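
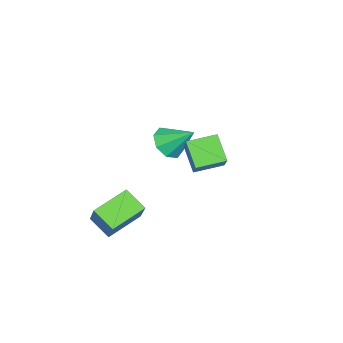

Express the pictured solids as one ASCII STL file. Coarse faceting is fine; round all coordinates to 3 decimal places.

solid 
facet normal -0.037 -0.762 -0.646
outer loop
vertex -1.608 -1.966 0.943
vertex -2.063 -1.37 0.266
vertex -1.104 -1.601 0.484
endloop
endfacet
facet normal 0.690 -0.044 0.723
outer loop
vertex -1.608 -1.966 0.943
vertex -1.104 -1.601 0.484
vertex -1.997 0.01 1.434
endloop
endfacet
facet normal -0.037 -0.763 -0.646
outer loop
vertex -1.104 -1.601 0.484
vertex -2.063 -1.37 0.266
vertex -1.162 -1.101 -0.103
endloop
endfacet
facet normal 0.902 0.368 0.224
outer loop
vertex -1.104 -1.601 0.484
vertex -1.162 -1.101 -0.103
vertex -1.997 0.01 1.434
endloop
endfacet
facet normal -0.037 -0.763 -0.645
outer loop
vertex -1.162 -1.101 -0.103
vertex -2.063 -1.37 0.266
vertex -1.748 -0.759 -0.474
endloop
endfacet
facet normal 0.596 0.769 -0.232
outer loop
vertex -1.162 -1.101 -0.103
vertex -1.748 -0.759 -0.474
vertex -1.997 0.01 1.434
endloop
endfacet
facet normal -0.036 -0.763 -0.645
outer loop
vertex -1.748 -0.759 -0.474
vertex -2.063 -1.37 0.266
vertex -2.518 -0.775 -0.412
endloop
endfacet
facet normal -0.050 0.924 -0.379
outer loop
vertex -1.748 -0.759 -0.474
vertex -2.518 -0.775 -0.412
vertex -1.997 0.01 1.434
endloop
endfacet
facet normal -0.036 -0.763 -0.645
outer loop
vertex -2.518 -0.775 -0.412
vertex -2.063 -1.37 0.266
vertex -3.022 -1.14 0.048
endloop
endfacet
facet normal -0.657 0.743 -0.130
outer loop
vertex -2.518 -0.775 -0.412
vertex -3.022 -1.14 0.048
vertex -1.997 0.01 1.434
endloop
endfacet
facet normal -0.036 -0.763 -0.645
outer loop
vertex -3.022 -1.14 0.048
vertex -2.063 -1.37 0.266
vertex -2.964 -1.639 0.635
endloop
endfacet
facet normal -0.869 0.331 0.368
outer loop
vertex -3.022 -1.14 0.048
vertex -2.964 -1.639 0.635
vertex -1.997 0.01 1.434
endloop
endfacet
facet normal -0.037 -0.763 -0.646
outer loop
vertex -2.964 -1.639 0.635
vertex -2.063 -1.37 0.266
vertex -2.379 -1.981 1.006
endloop
endfacet
facet normal -0.563 -0.069 0.824
outer loop
vertex -2.964 -1.639 0.635
vertex -2.379 -1.981 1.006
vertex -1.997 0.01 1.434
endloop
endfacet
facet normal -0.038 -0.763 -0.646
outer loop
vertex -2.379 -1.981 1.006
vertex -2.063 -1.37 0.266
vertex -1.608 -1.966 0.943
endloop
endfacet
facet normal 0.084 -0.225 0.971
outer loop
vertex -2.379 -1.981 1.006
vertex -1.608 -1.966 0.943
vertex -1.997 0.01 1.434
endloop
endfacet
facet normal -0.649 -0.332 -0.684
outer loop
vertex 1.834 1.071 3.134
vertex 0.968 2.245 3.385
vertex 2.583 1.857 2.042
endloop
endfacet
facet normal 0.585 -0.793 -0.170
outer loop
vertex 3.752 2.455 3.275
vertex 1.834 1.071 3.134
vertex 2.583 1.857 2.042
endloop
endfacet
facet normal -0.649 -0.331 -0.685
outer loop
vertex 2.583 1.857 2.042
vertex 0.968 2.245 3.385
vertex 1.718 3.031 2.294
endloop
endfacet
facet normal 0.487 0.511 -0.709
outer loop
vertex 1.718 3.031 2.294
vertex 3.752 2.455 3.275
vertex 2.583 1.857 2.042
endloop
endfacet
facet normal -0.487 -0.511 0.709
outer loop
vertex 1.834 1.071 3.134
vertex 2.137 2.843 4.618
vertex 0.968 2.245 3.385
endloop
endfacet
facet normal 0.585 -0.793 -0.169
outer loop
vertex 3.002 1.669 4.366
vertex 1.834 1.071 3.134
vertex 3.752 2.455 3.275
endloop
endfacet
facet normal -0.486 -0.511 0.709
outer loop
vertex 3.002 1.669 4.366
vertex 2.137 2.843 4.618
vertex 1.834 1.071 3.134
endloop
endfacet
facet normal -0.585 0.793 0.170
outer loop
vertex 0.968 2.245 3.385
vertex 2.137 2.843 4.618
vertex 1.718 3.031 2.294
endloop
endfacet
facet normal 0.487 0.510 -0.709
outer loop
vertex 2.886 3.629 3.526
vertex 3.752 2.455 3.275
vertex 1.718 3.031 2.294
endloop
endfacet
facet normal -0.585 0.793 0.170
outer loop
vertex 1.718 3.031 2.294
vertex 2.137 2.843 4.618
vertex 2.886 3.629 3.526
endloop
endfacet
facet normal 0.649 0.332 0.685
outer loop
vertex 2.886 3.629 3.526
vertex 3.002 1.669 4.366
vertex 3.752 2.455 3.275
endloop
endfacet
facet normal 0.649 0.332 0.684
outer loop
vertex 2.137 2.843 4.618
vertex 3.002 1.669 4.366
vertex 2.886 3.629 3.526
endloop
endfacet
facet normal -0.535 -0.361 -0.764
outer loop
vertex 1.842 -2.096 -1.4
vertex 2.174 -0.99 -2.156
vertex 3.429 -3.031 -2.07
endloop
endfacet
facet normal -0.241 -0.801 0.548
outer loop
vertex 4.526 -2.29 -0.504
vertex 1.842 -2.096 -1.4
vertex 3.429 -3.031 -2.07
endloop
endfacet
facet normal -0.535 -0.361 -0.764
outer loop
vertex 3.429 -3.031 -2.07
vertex 2.174 -0.99 -2.156
vertex 3.761 -1.925 -2.826
endloop
endfacet
facet normal 0.810 -0.477 -0.342
outer loop
vertex 3.761 -1.925 -2.826
vertex 4.526 -2.29 -0.504
vertex 3.429 -3.031 -2.07
endloop
endfacet
facet normal -0.810 0.477 0.342
outer loop
vertex 1.842 -2.096 -1.4
vertex 3.271 -0.249 -0.59
vertex 2.174 -0.99 -2.156
endloop
endfacet
facet normal -0.241 -0.801 0.548
outer loop
vertex 2.939 -1.355 0.166
vertex 1.842 -2.096 -1.4
vertex 4.526 -2.29 -0.504
endloop
endfacet
facet normal -0.810 0.477 0.342
outer loop
vertex 2.939 -1.355 0.166
vertex 3.271 -0.249 -0.59
vertex 1.842 -2.096 -1.4
endloop
endfacet
facet normal 0.241 0.801 -0.548
outer loop
vertex 2.174 -0.99 -2.156
vertex 3.271 -0.249 -0.59
vertex 3.761 -1.925 -2.826
endloop
endfacet
facet normal 0.810 -0.477 -0.342
outer loop
vertex 4.858 -1.184 -1.26
vertex 4.526 -2.29 -0.504
vertex 3.761 -1.925 -2.826
endloop
endfacet
facet normal 0.241 0.801 -0.548
outer loop
vertex 3.761 -1.925 -2.826
vertex 3.271 -0.249 -0.59
vertex 4.858 -1.184 -1.26
endloop
endfacet
facet normal 0.535 0.361 0.764
outer loop
vertex 4.858 -1.184 -1.26
vertex 2.939 -1.355 0.166
vertex 4.526 -2.29 -0.504
endloop
endfacet
facet normal 0.535 0.361 0.764
outer loop
vertex 3.271 -0.249 -0.59
vertex 2.939 -1.355 0.166
vertex 4.858 -1.184 -1.26
endloop
endfacet

endsolid


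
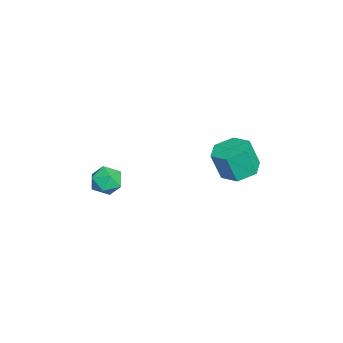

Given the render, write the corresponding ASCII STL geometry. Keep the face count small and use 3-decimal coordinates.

solid 
facet normal -0.010 0.317 -0.948
outer loop
vertex -1.244 4.356 -2.262
vertex -1.928 3.561 -2.521
vertex -2.31 4.518 -2.197
endloop
endfacet
facet normal 0.161 0.936 0.312
outer loop
vertex -1.244 4.356 -2.262
vertex -2.31 4.518 -2.197
vertex -1.228 3.813 -0.64
endloop
endfacet
facet normal 0.162 0.936 0.311
outer loop
vertex -1.228 3.813 -0.64
vertex -2.31 4.518 -2.197
vertex -2.293 3.976 -0.575
endloop
endfacet
facet normal 0.009 -0.317 0.948
outer loop
vertex -1.228 3.813 -0.64
vertex -2.293 3.976 -0.575
vertex -1.912 3.019 -0.899
endloop
endfacet
facet normal -0.009 0.317 -0.948
outer loop
vertex -2.31 4.518 -2.197
vertex -1.928 3.561 -2.521
vertex -2.994 3.724 -2.456
endloop
endfacet
facet normal -0.774 0.599 0.208
outer loop
vertex -2.31 4.518 -2.197
vertex -2.994 3.724 -2.456
vertex -2.293 3.976 -0.575
endloop
endfacet
facet normal -0.774 0.598 0.208
outer loop
vertex -2.293 3.976 -0.575
vertex -2.994 3.724 -2.456
vertex -2.977 3.181 -0.834
endloop
endfacet
facet normal 0.010 -0.317 0.948
outer loop
vertex -2.293 3.976 -0.575
vertex -2.977 3.181 -0.834
vertex -1.912 3.019 -0.899
endloop
endfacet
facet normal -0.009 0.317 -0.948
outer loop
vertex -2.994 3.724 -2.456
vertex -1.928 3.561 -2.521
vertex -2.612 2.767 -2.78
endloop
endfacet
facet normal -0.935 -0.338 -0.103
outer loop
vertex -2.994 3.724 -2.456
vertex -2.612 2.767 -2.78
vertex -2.977 3.181 -0.834
endloop
endfacet
facet normal -0.936 -0.337 -0.104
outer loop
vertex -2.977 3.181 -0.834
vertex -2.612 2.767 -2.78
vertex -2.596 2.224 -1.158
endloop
endfacet
facet normal 0.010 -0.317 0.948
outer loop
vertex -2.977 3.181 -0.834
vertex -2.596 2.224 -1.158
vertex -1.912 3.019 -0.899
endloop
endfacet
facet normal -0.009 0.317 -0.948
outer loop
vertex -2.612 2.767 -2.78
vertex -1.928 3.561 -2.521
vertex -1.547 2.604 -2.845
endloop
endfacet
facet normal -0.162 -0.936 -0.312
outer loop
vertex -2.612 2.767 -2.78
vertex -1.547 2.604 -2.845
vertex -2.596 2.224 -1.158
endloop
endfacet
facet normal -0.161 -0.937 -0.311
outer loop
vertex -2.596 2.224 -1.158
vertex -1.547 2.604 -2.845
vertex -1.53 2.062 -1.223
endloop
endfacet
facet normal 0.010 -0.317 0.948
outer loop
vertex -2.596 2.224 -1.158
vertex -1.53 2.062 -1.223
vertex -1.912 3.019 -0.899
endloop
endfacet
facet normal -0.010 0.317 -0.948
outer loop
vertex -1.547 2.604 -2.845
vertex -1.928 3.561 -2.521
vertex -0.863 3.399 -2.586
endloop
endfacet
facet normal 0.774 -0.598 -0.208
outer loop
vertex -1.547 2.604 -2.845
vertex -0.863 3.399 -2.586
vertex -1.53 2.062 -1.223
endloop
endfacet
facet normal 0.774 -0.598 -0.208
outer loop
vertex -1.53 2.062 -1.223
vertex -0.863 3.399 -2.586
vertex -0.846 2.856 -0.964
endloop
endfacet
facet normal 0.009 -0.317 0.948
outer loop
vertex -1.53 2.062 -1.223
vertex -0.846 2.856 -0.964
vertex -1.912 3.019 -0.899
endloop
endfacet
facet normal -0.010 0.317 -0.948
outer loop
vertex -0.863 3.399 -2.586
vertex -1.928 3.561 -2.521
vertex -1.244 4.356 -2.262
endloop
endfacet
facet normal 0.936 0.338 0.103
outer loop
vertex -0.863 3.399 -2.586
vertex -1.244 4.356 -2.262
vertex -0.846 2.856 -0.964
endloop
endfacet
facet normal 0.935 0.338 0.104
outer loop
vertex -0.846 2.856 -0.964
vertex -1.244 4.356 -2.262
vertex -1.228 3.813 -0.64
endloop
endfacet
facet normal 0.009 -0.317 0.948
outer loop
vertex -0.846 2.856 -0.964
vertex -1.228 3.813 -0.64
vertex -1.912 3.019 -0.899
endloop
endfacet
facet normal -0.800 -0.380 0.465
outer loop
vertex -1.298 -2.943 -2.252
vertex -0.899 -3.801 -2.267
vertex -0.748 -3.222 -1.534
endloop
endfacet
facet normal -0.697 0.301 0.651
outer loop
vertex -1.298 -2.943 -2.252
vertex -0.748 -3.222 -1.534
vertex -0.679 -2.34 -1.868
endloop
endfacet
facet normal -0.715 0.697 0.058
outer loop
vertex -1.298 -2.943 -2.252
vertex -0.679 -2.34 -1.868
vertex -0.787 -2.373 -2.807
endloop
endfacet
facet normal -0.829 0.260 -0.496
outer loop
vertex -1.298 -2.943 -2.252
vertex -0.787 -2.373 -2.807
vertex -0.923 -3.276 -3.054
endloop
endfacet
facet normal -0.881 -0.405 -0.244
outer loop
vertex -1.298 -2.943 -2.252
vertex -0.923 -3.276 -3.054
vertex -0.899 -3.801 -2.267
endloop
endfacet
facet normal -0.044 0.357 0.933
outer loop
vertex -0.679 -2.34 -1.868
vertex -0.748 -3.222 -1.534
vertex 0.103 -2.824 -1.646
endloop
endfacet
facet normal -0.209 -0.746 0.632
outer loop
vertex -0.748 -3.222 -1.534
vertex -0.899 -3.801 -2.267
vertex -0.033 -3.727 -1.893
endloop
endfacet
facet normal -0.341 -0.787 -0.514
outer loop
vertex -0.899 -3.801 -2.267
vertex -0.923 -3.276 -3.054
vertex -0.141 -3.76 -2.832
endloop
endfacet
facet normal -0.257 0.291 -0.922
outer loop
vertex -0.923 -3.276 -3.054
vertex -0.787 -2.373 -2.807
vertex -0.072 -2.878 -3.166
endloop
endfacet
facet normal -0.074 0.997 -0.027
outer loop
vertex -0.787 -2.373 -2.807
vertex -0.679 -2.34 -1.868
vertex 0.079 -2.299 -2.433
endloop
endfacet
facet normal 0.829 -0.260 0.496
outer loop
vertex 0.478 -3.157 -2.448
vertex 0.103 -2.824 -1.646
vertex -0.033 -3.727 -1.893
endloop
endfacet
facet normal 0.715 -0.697 -0.058
outer loop
vertex 0.478 -3.157 -2.448
vertex -0.033 -3.727 -1.893
vertex -0.141 -3.76 -2.832
endloop
endfacet
facet normal 0.697 -0.301 -0.651
outer loop
vertex 0.478 -3.157 -2.448
vertex -0.141 -3.76 -2.832
vertex -0.072 -2.878 -3.166
endloop
endfacet
facet normal 0.800 0.380 -0.465
outer loop
vertex 0.478 -3.157 -2.448
vertex -0.072 -2.878 -3.166
vertex 0.079 -2.299 -2.433
endloop
endfacet
facet normal 0.881 0.405 0.244
outer loop
vertex 0.478 -3.157 -2.448
vertex 0.079 -2.299 -2.433
vertex 0.103 -2.824 -1.646
endloop
endfacet
facet normal 0.257 -0.291 0.922
outer loop
vertex -0.033 -3.727 -1.893
vertex 0.103 -2.824 -1.646
vertex -0.748 -3.222 -1.534
endloop
endfacet
facet normal 0.074 -0.997 0.027
outer loop
vertex -0.141 -3.76 -2.832
vertex -0.033 -3.727 -1.893
vertex -0.899 -3.801 -2.267
endloop
endfacet
facet normal 0.044 -0.357 -0.933
outer loop
vertex -0.072 -2.878 -3.166
vertex -0.141 -3.76 -2.832
vertex -0.923 -3.276 -3.054
endloop
endfacet
facet normal 0.209 0.746 -0.632
outer loop
vertex 0.079 -2.299 -2.433
vertex -0.072 -2.878 -3.166
vertex -0.787 -2.373 -2.807
endloop
endfacet
facet normal 0.341 0.787 0.514
outer loop
vertex 0.103 -2.824 -1.646
vertex 0.079 -2.299 -2.433
vertex -0.679 -2.34 -1.868
endloop
endfacet

endsolid


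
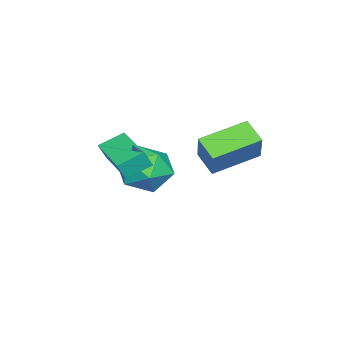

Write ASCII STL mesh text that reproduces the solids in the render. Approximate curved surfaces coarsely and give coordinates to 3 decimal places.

solid 
facet normal 0.385 0.842 0.379
outer loop
vertex -0.316 -1.794 -2.15
vertex -0.091 -2.379 -1.079
vertex 0.769 -2.37 -1.973
endloop
endfacet
facet normal 0.484 0.812 -0.326
outer loop
vertex -0.316 -1.794 -2.15
vertex 0.769 -2.37 -1.973
vertex 0.188 -2.463 -3.066
endloop
endfacet
facet normal -0.156 0.755 -0.637
outer loop
vertex -0.316 -1.794 -2.15
vertex 0.188 -2.463 -3.066
vertex -1.031 -2.53 -2.847
endloop
endfacet
facet normal -0.651 0.749 -0.123
outer loop
vertex -0.316 -1.794 -2.15
vertex -1.031 -2.53 -2.847
vertex -1.204 -2.479 -1.619
endloop
endfacet
facet normal -0.317 0.803 0.505
outer loop
vertex -0.316 -1.794 -2.15
vertex -1.204 -2.479 -1.619
vertex -0.091 -2.379 -1.079
endloop
endfacet
facet normal 0.854 0.219 -0.472
outer loop
vertex 0.188 -2.463 -3.066
vertex 0.769 -2.37 -1.973
vertex 0.724 -3.461 -2.561
endloop
endfacet
facet normal 0.693 0.267 0.670
outer loop
vertex 0.769 -2.37 -1.973
vertex -0.091 -2.379 -1.079
vertex 0.551 -3.41 -1.333
endloop
endfacet
facet normal -0.442 0.204 0.873
outer loop
vertex -0.091 -2.379 -1.079
vertex -1.204 -2.479 -1.619
vertex -0.668 -3.477 -1.114
endloop
endfacet
facet normal -0.983 0.118 -0.143
outer loop
vertex -1.204 -2.479 -1.619
vertex -1.031 -2.53 -2.847
vertex -1.249 -3.57 -2.207
endloop
endfacet
facet normal -0.182 0.127 -0.975
outer loop
vertex -1.031 -2.53 -2.847
vertex 0.188 -2.463 -3.066
vertex -0.389 -3.561 -3.101
endloop
endfacet
facet normal 0.651 -0.749 0.123
outer loop
vertex -0.164 -4.146 -2.03
vertex 0.724 -3.461 -2.561
vertex 0.551 -3.41 -1.333
endloop
endfacet
facet normal 0.156 -0.755 0.637
outer loop
vertex -0.164 -4.146 -2.03
vertex 0.551 -3.41 -1.333
vertex -0.668 -3.477 -1.114
endloop
endfacet
facet normal -0.484 -0.812 0.326
outer loop
vertex -0.164 -4.146 -2.03
vertex -0.668 -3.477 -1.114
vertex -1.249 -3.57 -2.207
endloop
endfacet
facet normal -0.385 -0.842 -0.379
outer loop
vertex -0.164 -4.146 -2.03
vertex -1.249 -3.57 -2.207
vertex -0.389 -3.561 -3.101
endloop
endfacet
facet normal 0.317 -0.803 -0.505
outer loop
vertex -0.164 -4.146 -2.03
vertex -0.389 -3.561 -3.101
vertex 0.724 -3.461 -2.561
endloop
endfacet
facet normal 0.983 -0.118 0.143
outer loop
vertex 0.551 -3.41 -1.333
vertex 0.724 -3.461 -2.561
vertex 0.769 -2.37 -1.973
endloop
endfacet
facet normal 0.182 -0.127 0.975
outer loop
vertex -0.668 -3.477 -1.114
vertex 0.551 -3.41 -1.333
vertex -0.091 -2.379 -1.079
endloop
endfacet
facet normal -0.854 -0.219 0.472
outer loop
vertex -1.249 -3.57 -2.207
vertex -0.668 -3.477 -1.114
vertex -1.204 -2.479 -1.619
endloop
endfacet
facet normal -0.693 -0.267 -0.670
outer loop
vertex -0.389 -3.561 -3.101
vertex -1.249 -3.57 -2.207
vertex -1.031 -2.53 -2.847
endloop
endfacet
facet normal 0.442 -0.204 -0.873
outer loop
vertex 0.724 -3.461 -2.561
vertex -0.389 -3.561 -3.101
vertex 0.188 -2.463 -3.066
endloop
endfacet
facet normal -0.724 -0.690 0.016
outer loop
vertex 2.389 -3.786 0.324
vertex 1.67 -3.02 0.815
vertex 2.147 -3.549 -0.401
endloop
endfacet
facet normal 0.620 -0.661 -0.423
outer loop
vertex 3.69 -2.08 -0.435
vertex 2.389 -3.786 0.324
vertex 2.147 -3.549 -0.401
endloop
endfacet
facet normal -0.724 -0.690 0.016
outer loop
vertex 2.147 -3.549 -0.401
vertex 1.67 -3.02 0.815
vertex 1.428 -2.783 0.09
endloop
endfacet
facet normal -0.302 0.297 -0.906
outer loop
vertex 1.428 -2.783 0.09
vertex 3.69 -2.08 -0.435
vertex 2.147 -3.549 -0.401
endloop
endfacet
facet normal 0.302 -0.297 0.906
outer loop
vertex 2.389 -3.786 0.324
vertex 3.213 -1.551 0.781
vertex 1.67 -3.02 0.815
endloop
endfacet
facet normal 0.620 -0.661 -0.423
outer loop
vertex 3.932 -2.317 0.29
vertex 2.389 -3.786 0.324
vertex 3.69 -2.08 -0.435
endloop
endfacet
facet normal 0.302 -0.297 0.906
outer loop
vertex 3.932 -2.317 0.29
vertex 3.213 -1.551 0.781
vertex 2.389 -3.786 0.324
endloop
endfacet
facet normal -0.620 0.661 0.423
outer loop
vertex 1.67 -3.02 0.815
vertex 3.213 -1.551 0.781
vertex 1.428 -2.783 0.09
endloop
endfacet
facet normal -0.302 0.297 -0.906
outer loop
vertex 2.971 -1.314 0.056
vertex 3.69 -2.08 -0.435
vertex 1.428 -2.783 0.09
endloop
endfacet
facet normal -0.620 0.661 0.423
outer loop
vertex 1.428 -2.783 0.09
vertex 3.213 -1.551 0.781
vertex 2.971 -1.314 0.056
endloop
endfacet
facet normal 0.724 0.690 -0.016
outer loop
vertex 2.971 -1.314 0.056
vertex 3.932 -2.317 0.29
vertex 3.69 -2.08 -0.435
endloop
endfacet
facet normal 0.724 0.690 -0.016
outer loop
vertex 3.213 -1.551 0.781
vertex 3.932 -2.317 0.29
vertex 2.971 -1.314 0.056
endloop
endfacet
facet normal -0.545 -0.221 -0.809
outer loop
vertex -0.979 -1.095 -1.279
vertex -2.427 0.355 -0.7
vertex -0.4 -0.272 -1.894
endloop
endfacet
facet normal 0.680 -0.681 -0.272
outer loop
vertex 0.527 0.105 -0.52
vertex -0.979 -1.095 -1.279
vertex -0.4 -0.272 -1.894
endloop
endfacet
facet normal -0.545 -0.222 -0.809
outer loop
vertex -0.4 -0.272 -1.894
vertex -2.427 0.355 -0.7
vertex -1.848 1.179 -1.316
endloop
endfacet
facet normal 0.491 0.698 -0.522
outer loop
vertex -1.848 1.179 -1.316
vertex 0.527 0.105 -0.52
vertex -0.4 -0.272 -1.894
endloop
endfacet
facet normal -0.490 -0.698 0.522
outer loop
vertex -0.979 -1.095 -1.279
vertex -1.5 0.732 0.674
vertex -2.427 0.355 -0.7
endloop
endfacet
facet normal 0.680 -0.681 -0.272
outer loop
vertex -0.052 -0.719 0.096
vertex -0.979 -1.095 -1.279
vertex 0.527 0.105 -0.52
endloop
endfacet
facet normal -0.491 -0.698 0.522
outer loop
vertex -0.052 -0.719 0.096
vertex -1.5 0.732 0.674
vertex -0.979 -1.095 -1.279
endloop
endfacet
facet normal -0.680 0.681 0.272
outer loop
vertex -2.427 0.355 -0.7
vertex -1.5 0.732 0.674
vertex -1.848 1.179 -1.316
endloop
endfacet
facet normal 0.491 0.698 -0.522
outer loop
vertex -0.921 1.555 0.059
vertex 0.527 0.105 -0.52
vertex -1.848 1.179 -1.316
endloop
endfacet
facet normal -0.680 0.681 0.272
outer loop
vertex -1.848 1.179 -1.316
vertex -1.5 0.732 0.674
vertex -0.921 1.555 0.059
endloop
endfacet
facet normal 0.545 0.221 0.809
outer loop
vertex -0.921 1.555 0.059
vertex -0.052 -0.719 0.096
vertex 0.527 0.105 -0.52
endloop
endfacet
facet normal 0.545 0.221 0.809
outer loop
vertex -1.5 0.732 0.674
vertex -0.052 -0.719 0.096
vertex -0.921 1.555 0.059
endloop
endfacet

endsolid


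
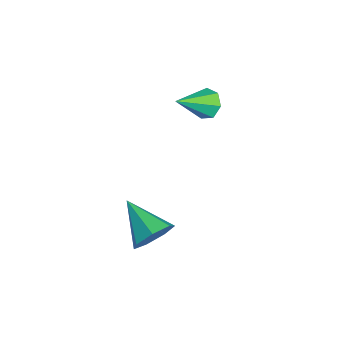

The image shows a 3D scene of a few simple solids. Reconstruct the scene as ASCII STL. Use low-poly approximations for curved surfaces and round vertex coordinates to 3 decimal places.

solid 
facet normal -0.377 0.735 -0.563
outer loop
vertex -0.111 0.092 1.728
vertex -0.417 0.348 2.267
vertex 0.196 0.482 2.032
endloop
endfacet
facet normal 0.844 -0.343 -0.413
outer loop
vertex -0.111 0.092 1.728
vertex 0.196 0.482 2.032
vertex 0.217 -0.888 3.213
endloop
endfacet
facet normal -0.377 0.736 -0.562
outer loop
vertex 0.196 0.482 2.032
vertex -0.417 0.348 2.267
vertex 0.042 0.77 2.512
endloop
endfacet
facet normal 0.963 0.185 0.198
outer loop
vertex 0.196 0.482 2.032
vertex 0.042 0.77 2.512
vertex 0.217 -0.888 3.213
endloop
endfacet
facet normal -0.376 0.736 -0.563
outer loop
vertex 0.042 0.77 2.512
vertex -0.417 0.348 2.267
vertex -0.457 0.741 2.808
endloop
endfacet
facet normal 0.454 0.387 0.803
outer loop
vertex 0.042 0.77 2.512
vertex -0.457 0.741 2.808
vertex 0.217 -0.888 3.213
endloop
endfacet
facet normal -0.377 0.736 -0.562
outer loop
vertex -0.457 0.741 2.808
vertex -0.417 0.348 2.267
vertex -0.926 0.416 2.697
endloop
endfacet
facet normal -0.301 0.111 0.947
outer loop
vertex -0.457 0.741 2.808
vertex -0.926 0.416 2.697
vertex 0.217 -0.888 3.213
endloop
endfacet
facet normal -0.378 0.735 -0.563
outer loop
vertex -0.926 0.416 2.697
vertex -0.417 0.348 2.267
vertex -1.011 0.039 2.262
endloop
endfacet
facet normal -0.733 -0.436 0.521
outer loop
vertex -0.926 0.416 2.697
vertex -1.011 0.039 2.262
vertex 0.217 -0.888 3.213
endloop
endfacet
facet normal -0.378 0.735 -0.563
outer loop
vertex -1.011 0.039 2.262
vertex -0.417 0.348 2.267
vertex -0.648 -0.105 1.831
endloop
endfacet
facet normal -0.517 -0.842 -0.154
outer loop
vertex -1.011 0.039 2.262
vertex -0.648 -0.105 1.831
vertex 0.217 -0.888 3.213
endloop
endfacet
facet normal -0.378 0.735 -0.563
outer loop
vertex -0.648 -0.105 1.831
vertex -0.417 0.348 2.267
vertex -0.111 0.092 1.728
endloop
endfacet
facet normal 0.185 -0.801 -0.569
outer loop
vertex -0.648 -0.105 1.831
vertex -0.111 0.092 1.728
vertex 0.217 -0.888 3.213
endloop
endfacet
facet normal 0.783 0.441 -0.439
outer loop
vertex 4.829 -2.316 0.491
vertex 4.365 -2.204 -0.224
vertex 4.446 -1.677 0.45
endloop
endfacet
facet normal 0.005 0.067 0.998
outer loop
vertex 4.829 -2.316 0.491
vertex 4.446 -1.677 0.45
vertex 2.995 -2.976 0.544
endloop
endfacet
facet normal 0.783 0.441 -0.439
outer loop
vertex 4.446 -1.677 0.45
vertex 4.365 -2.204 -0.224
vertex 4.002 -1.435 -0.098
endloop
endfacet
facet normal -0.483 0.586 0.650
outer loop
vertex 4.446 -1.677 0.45
vertex 4.002 -1.435 -0.098
vertex 2.995 -2.976 0.544
endloop
endfacet
facet normal 0.783 0.441 -0.439
outer loop
vertex 4.002 -1.435 -0.098
vertex 4.365 -2.204 -0.224
vertex 3.831 -1.772 -0.742
endloop
endfacet
facet normal -0.846 0.531 -0.053
outer loop
vertex 4.002 -1.435 -0.098
vertex 3.831 -1.772 -0.742
vertex 2.995 -2.976 0.544
endloop
endfacet
facet normal 0.783 0.440 -0.440
outer loop
vertex 3.831 -1.772 -0.742
vertex 4.365 -2.204 -0.224
vertex 4.062 -2.435 -0.995
endloop
endfacet
facet normal -0.810 -0.060 -0.583
outer loop
vertex 3.831 -1.772 -0.742
vertex 4.062 -2.435 -0.995
vertex 2.995 -2.976 0.544
endloop
endfacet
facet normal 0.783 0.441 -0.440
outer loop
vertex 4.062 -2.435 -0.995
vertex 4.365 -2.204 -0.224
vertex 4.521 -2.924 -0.668
endloop
endfacet
facet normal -0.403 -0.739 -0.539
outer loop
vertex 4.062 -2.435 -0.995
vertex 4.521 -2.924 -0.668
vertex 2.995 -2.976 0.544
endloop
endfacet
facet normal 0.783 0.441 -0.439
outer loop
vertex 4.521 -2.924 -0.668
vertex 4.365 -2.204 -0.224
vertex 4.862 -2.871 -0.007
endloop
endfacet
facet normal 0.069 -0.997 0.044
outer loop
vertex 4.521 -2.924 -0.668
vertex 4.862 -2.871 -0.007
vertex 2.995 -2.976 0.544
endloop
endfacet
facet normal 0.783 0.441 -0.439
outer loop
vertex 4.862 -2.871 -0.007
vertex 4.365 -2.204 -0.224
vertex 4.829 -2.316 0.491
endloop
endfacet
facet normal 0.251 -0.638 0.728
outer loop
vertex 4.862 -2.871 -0.007
vertex 4.829 -2.316 0.491
vertex 2.995 -2.976 0.544
endloop
endfacet

endsolid


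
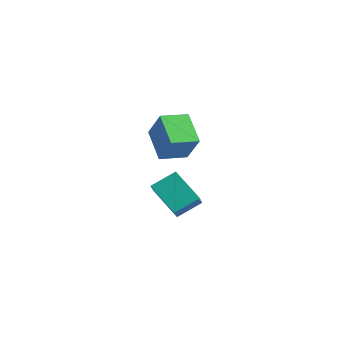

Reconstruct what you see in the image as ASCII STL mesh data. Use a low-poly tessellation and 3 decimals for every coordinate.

solid 
facet normal -0.798 -0.071 0.599
outer loop
vertex 0.436 0.271 -2.008
vertex -0.446 1.187 -3.075
vertex 0.066 -0.809 -2.629
endloop
endfacet
facet normal 0.531 -0.552 0.643
outer loop
vertex 1.446 -0.687 -3.665
vertex 0.436 0.271 -2.008
vertex 0.066 -0.809 -2.629
endloop
endfacet
facet normal -0.798 -0.071 0.599
outer loop
vertex 0.066 -0.809 -2.629
vertex -0.446 1.187 -3.075
vertex -0.816 0.107 -3.696
endloop
endfacet
facet normal -0.285 -0.831 -0.478
outer loop
vertex -0.816 0.107 -3.696
vertex 1.446 -0.687 -3.665
vertex 0.066 -0.809 -2.629
endloop
endfacet
facet normal 0.285 0.831 0.478
outer loop
vertex 0.436 0.271 -2.008
vertex 0.934 1.309 -4.111
vertex -0.446 1.187 -3.075
endloop
endfacet
facet normal 0.531 -0.552 0.643
outer loop
vertex 1.816 0.393 -3.044
vertex 0.436 0.271 -2.008
vertex 1.446 -0.687 -3.665
endloop
endfacet
facet normal 0.285 0.831 0.478
outer loop
vertex 1.816 0.393 -3.044
vertex 0.934 1.309 -4.111
vertex 0.436 0.271 -2.008
endloop
endfacet
facet normal -0.531 0.552 -0.643
outer loop
vertex -0.446 1.187 -3.075
vertex 0.934 1.309 -4.111
vertex -0.816 0.107 -3.696
endloop
endfacet
facet normal -0.285 -0.831 -0.478
outer loop
vertex 0.564 0.229 -4.732
vertex 1.446 -0.687 -3.665
vertex -0.816 0.107 -3.696
endloop
endfacet
facet normal -0.531 0.552 -0.643
outer loop
vertex -0.816 0.107 -3.696
vertex 0.934 1.309 -4.111
vertex 0.564 0.229 -4.732
endloop
endfacet
facet normal 0.798 0.071 -0.599
outer loop
vertex 0.564 0.229 -4.732
vertex 1.816 0.393 -3.044
vertex 1.446 -0.687 -3.665
endloop
endfacet
facet normal 0.798 0.071 -0.599
outer loop
vertex 0.934 1.309 -4.111
vertex 1.816 0.393 -3.044
vertex 0.564 0.229 -4.732
endloop
endfacet
facet normal -0.529 0.042 -0.848
outer loop
vertex 0.366 -1.157 0.881
vertex 0.742 0.032 0.706
vertex 1.653 -1.686 0.052
endloop
endfacet
facet normal -0.298 -0.944 0.139
outer loop
vertex 2.478 -1.752 1.374
vertex 0.366 -1.157 0.881
vertex 1.653 -1.686 0.052
endloop
endfacet
facet normal -0.528 0.043 -0.848
outer loop
vertex 1.653 -1.686 0.052
vertex 0.742 0.032 0.706
vertex 2.03 -0.497 -0.123
endloop
endfacet
facet normal 0.794 -0.327 -0.512
outer loop
vertex 2.03 -0.497 -0.123
vertex 2.478 -1.752 1.374
vertex 1.653 -1.686 0.052
endloop
endfacet
facet normal -0.794 0.327 0.512
outer loop
vertex 0.366 -1.157 0.881
vertex 1.567 -0.034 2.028
vertex 0.742 0.032 0.706
endloop
endfacet
facet normal -0.298 -0.944 0.139
outer loop
vertex 1.19 -1.223 2.203
vertex 0.366 -1.157 0.881
vertex 2.478 -1.752 1.374
endloop
endfacet
facet normal -0.795 0.327 0.512
outer loop
vertex 1.19 -1.223 2.203
vertex 1.567 -0.034 2.028
vertex 0.366 -1.157 0.881
endloop
endfacet
facet normal 0.298 0.944 -0.139
outer loop
vertex 0.742 0.032 0.706
vertex 1.567 -0.034 2.028
vertex 2.03 -0.497 -0.123
endloop
endfacet
facet normal 0.795 -0.327 -0.512
outer loop
vertex 2.854 -0.563 1.199
vertex 2.478 -1.752 1.374
vertex 2.03 -0.497 -0.123
endloop
endfacet
facet normal 0.299 0.944 -0.139
outer loop
vertex 2.03 -0.497 -0.123
vertex 1.567 -0.034 2.028
vertex 2.854 -0.563 1.199
endloop
endfacet
facet normal 0.528 -0.042 0.848
outer loop
vertex 2.854 -0.563 1.199
vertex 1.19 -1.223 2.203
vertex 2.478 -1.752 1.374
endloop
endfacet
facet normal 0.529 -0.043 0.848
outer loop
vertex 1.567 -0.034 2.028
vertex 1.19 -1.223 2.203
vertex 2.854 -0.563 1.199
endloop
endfacet

endsolid


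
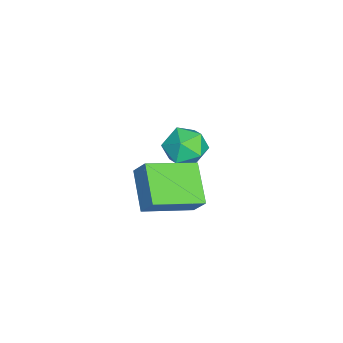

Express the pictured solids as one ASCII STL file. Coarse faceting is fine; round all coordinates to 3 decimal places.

solid 
facet normal 0.028 0.049 0.998
outer loop
vertex -3.548 0.114 -1.968
vertex -3.761 -0.764 -1.919
vertex -2.894 -0.51 -1.956
endloop
endfacet
facet normal 0.481 0.517 0.708
outer loop
vertex -3.548 0.114 -1.968
vertex -2.894 -0.51 -1.956
vertex -2.833 0.198 -2.515
endloop
endfacet
facet normal 0.105 0.953 0.284
outer loop
vertex -3.548 0.114 -1.968
vertex -2.833 0.198 -2.515
vertex -3.663 0.382 -2.824
endloop
endfacet
facet normal -0.579 0.753 0.313
outer loop
vertex -3.548 0.114 -1.968
vertex -3.663 0.382 -2.824
vertex -4.236 -0.212 -2.455
endloop
endfacet
facet normal -0.626 0.194 0.755
outer loop
vertex -3.548 0.114 -1.968
vertex -4.236 -0.212 -2.455
vertex -3.761 -0.764 -1.919
endloop
endfacet
facet normal 0.941 0.156 0.300
outer loop
vertex -2.833 0.198 -2.515
vertex -2.894 -0.51 -1.956
vertex -2.604 -0.628 -2.805
endloop
endfacet
facet normal 0.209 -0.602 0.770
outer loop
vertex -2.894 -0.51 -1.956
vertex -3.761 -0.764 -1.919
vertex -3.177 -1.222 -2.436
endloop
endfacet
facet normal -0.851 -0.368 0.375
outer loop
vertex -3.761 -0.764 -1.919
vertex -4.236 -0.212 -2.455
vertex -4.007 -1.038 -2.745
endloop
endfacet
facet normal -0.773 0.536 -0.339
outer loop
vertex -4.236 -0.212 -2.455
vertex -3.663 0.382 -2.824
vertex -3.946 -0.33 -3.304
endloop
endfacet
facet normal 0.334 0.860 -0.385
outer loop
vertex -3.663 0.382 -2.824
vertex -2.833 0.198 -2.515
vertex -3.079 -0.076 -3.341
endloop
endfacet
facet normal 0.579 -0.753 -0.313
outer loop
vertex -3.292 -0.954 -3.292
vertex -2.604 -0.628 -2.805
vertex -3.177 -1.222 -2.436
endloop
endfacet
facet normal -0.105 -0.953 -0.284
outer loop
vertex -3.292 -0.954 -3.292
vertex -3.177 -1.222 -2.436
vertex -4.007 -1.038 -2.745
endloop
endfacet
facet normal -0.481 -0.517 -0.708
outer loop
vertex -3.292 -0.954 -3.292
vertex -4.007 -1.038 -2.745
vertex -3.946 -0.33 -3.304
endloop
endfacet
facet normal -0.028 -0.049 -0.998
outer loop
vertex -3.292 -0.954 -3.292
vertex -3.946 -0.33 -3.304
vertex -3.079 -0.076 -3.341
endloop
endfacet
facet normal 0.626 -0.194 -0.755
outer loop
vertex -3.292 -0.954 -3.292
vertex -3.079 -0.076 -3.341
vertex -2.604 -0.628 -2.805
endloop
endfacet
facet normal 0.773 -0.536 0.339
outer loop
vertex -3.177 -1.222 -2.436
vertex -2.604 -0.628 -2.805
vertex -2.894 -0.51 -1.956
endloop
endfacet
facet normal -0.334 -0.860 0.385
outer loop
vertex -4.007 -1.038 -2.745
vertex -3.177 -1.222 -2.436
vertex -3.761 -0.764 -1.919
endloop
endfacet
facet normal -0.941 -0.156 -0.300
outer loop
vertex -3.946 -0.33 -3.304
vertex -4.007 -1.038 -2.745
vertex -4.236 -0.212 -2.455
endloop
endfacet
facet normal -0.209 0.602 -0.770
outer loop
vertex -3.079 -0.076 -3.341
vertex -3.946 -0.33 -3.304
vertex -3.663 0.382 -2.824
endloop
endfacet
facet normal 0.851 0.368 -0.375
outer loop
vertex -2.604 -0.628 -2.805
vertex -3.079 -0.076 -3.341
vertex -2.833 0.198 -2.515
endloop
endfacet
facet normal -0.831 -0.277 0.482
outer loop
vertex 0.008 -1.272 -0.325
vertex -0.885 0.335 -0.942
vertex -0.269 -1.706 -1.051
endloop
endfacet
facet normal 0.461 -0.828 0.319
outer loop
vertex 1.085 -1.255 -1.838
vertex 0.008 -1.272 -0.325
vertex -0.269 -1.706 -1.051
endloop
endfacet
facet normal -0.831 -0.277 0.483
outer loop
vertex -0.269 -1.706 -1.051
vertex -0.885 0.335 -0.942
vertex -1.163 -0.098 -1.668
endloop
endfacet
facet normal -0.312 -0.487 -0.816
outer loop
vertex -1.163 -0.098 -1.668
vertex 1.085 -1.255 -1.838
vertex -0.269 -1.706 -1.051
endloop
endfacet
facet normal 0.312 0.487 0.816
outer loop
vertex 0.008 -1.272 -0.325
vertex 0.469 0.786 -1.729
vertex -0.885 0.335 -0.942
endloop
endfacet
facet normal 0.460 -0.829 0.318
outer loop
vertex 1.363 -0.822 -1.112
vertex 0.008 -1.272 -0.325
vertex 1.085 -1.255 -1.838
endloop
endfacet
facet normal 0.312 0.487 0.816
outer loop
vertex 1.363 -0.822 -1.112
vertex 0.469 0.786 -1.729
vertex 0.008 -1.272 -0.325
endloop
endfacet
facet normal -0.461 0.829 -0.318
outer loop
vertex -0.885 0.335 -0.942
vertex 0.469 0.786 -1.729
vertex -1.163 -0.098 -1.668
endloop
endfacet
facet normal -0.312 -0.487 -0.816
outer loop
vertex 0.192 0.352 -2.455
vertex 1.085 -1.255 -1.838
vertex -1.163 -0.098 -1.668
endloop
endfacet
facet normal -0.461 0.828 -0.319
outer loop
vertex -1.163 -0.098 -1.668
vertex 0.469 0.786 -1.729
vertex 0.192 0.352 -2.455
endloop
endfacet
facet normal 0.831 0.276 -0.483
outer loop
vertex 0.192 0.352 -2.455
vertex 1.363 -0.822 -1.112
vertex 1.085 -1.255 -1.838
endloop
endfacet
facet normal 0.831 0.277 -0.483
outer loop
vertex 0.469 0.786 -1.729
vertex 1.363 -0.822 -1.112
vertex 0.192 0.352 -2.455
endloop
endfacet

endsolid


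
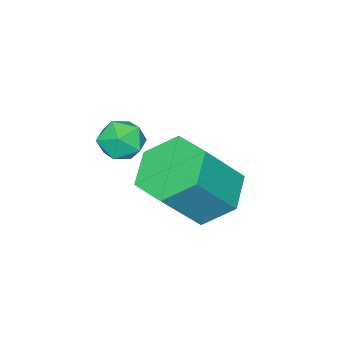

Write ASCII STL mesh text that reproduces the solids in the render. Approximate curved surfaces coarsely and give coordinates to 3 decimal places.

solid 
facet normal -0.597 0.212 -0.773
outer loop
vertex 0.845 3.228 -4.223
vertex 0.028 2.919 -3.677
vertex 0.33 3.903 -3.64
endloop
endfacet
facet normal 0.627 0.725 -0.286
outer loop
vertex 0.845 3.228 -4.223
vertex 0.33 3.903 -3.64
vertex 1.968 2.83 -2.769
endloop
endfacet
facet normal 0.627 0.725 -0.286
outer loop
vertex 1.968 2.83 -2.769
vertex 0.33 3.903 -3.64
vertex 1.453 3.505 -2.186
endloop
endfacet
facet normal 0.598 -0.212 0.773
outer loop
vertex 1.968 2.83 -2.769
vertex 1.453 3.505 -2.186
vertex 1.152 2.521 -2.223
endloop
endfacet
facet normal -0.597 0.212 -0.773
outer loop
vertex 0.33 3.903 -3.64
vertex 0.028 2.919 -3.677
vertex -0.487 3.594 -3.094
endloop
endfacet
facet normal -0.120 0.930 0.347
outer loop
vertex 0.33 3.903 -3.64
vertex -0.487 3.594 -3.094
vertex 1.453 3.505 -2.186
endloop
endfacet
facet normal -0.120 0.930 0.347
outer loop
vertex 1.453 3.505 -2.186
vertex -0.487 3.594 -3.094
vertex 0.636 3.196 -1.64
endloop
endfacet
facet normal 0.597 -0.212 0.774
outer loop
vertex 1.453 3.505 -2.186
vertex 0.636 3.196 -1.64
vertex 1.152 2.521 -2.223
endloop
endfacet
facet normal -0.598 0.212 -0.773
outer loop
vertex -0.487 3.594 -3.094
vertex 0.028 2.919 -3.677
vertex -0.788 2.61 -3.131
endloop
endfacet
facet normal -0.747 0.205 0.633
outer loop
vertex -0.487 3.594 -3.094
vertex -0.788 2.61 -3.131
vertex 0.636 3.196 -1.64
endloop
endfacet
facet normal -0.747 0.205 0.633
outer loop
vertex 0.636 3.196 -1.64
vertex -0.788 2.61 -3.131
vertex 0.335 2.212 -1.677
endloop
endfacet
facet normal 0.597 -0.212 0.774
outer loop
vertex 0.636 3.196 -1.64
vertex 0.335 2.212 -1.677
vertex 1.152 2.521 -2.223
endloop
endfacet
facet normal -0.598 0.212 -0.773
outer loop
vertex -0.788 2.61 -3.131
vertex 0.028 2.919 -3.677
vertex -0.273 1.935 -3.714
endloop
endfacet
facet normal -0.627 -0.725 0.286
outer loop
vertex -0.788 2.61 -3.131
vertex -0.273 1.935 -3.714
vertex 0.335 2.212 -1.677
endloop
endfacet
facet normal -0.627 -0.725 0.286
outer loop
vertex 0.335 2.212 -1.677
vertex -0.273 1.935 -3.714
vertex 0.85 1.537 -2.26
endloop
endfacet
facet normal 0.597 -0.212 0.773
outer loop
vertex 0.335 2.212 -1.677
vertex 0.85 1.537 -2.26
vertex 1.152 2.521 -2.223
endloop
endfacet
facet normal -0.597 0.212 -0.774
outer loop
vertex -0.273 1.935 -3.714
vertex 0.028 2.919 -3.677
vertex 0.544 2.244 -4.26
endloop
endfacet
facet normal 0.120 -0.930 -0.347
outer loop
vertex -0.273 1.935 -3.714
vertex 0.544 2.244 -4.26
vertex 0.85 1.537 -2.26
endloop
endfacet
facet normal 0.120 -0.930 -0.347
outer loop
vertex 0.85 1.537 -2.26
vertex 0.544 2.244 -4.26
vertex 1.667 1.846 -2.806
endloop
endfacet
facet normal 0.597 -0.212 0.773
outer loop
vertex 0.85 1.537 -2.26
vertex 1.667 1.846 -2.806
vertex 1.152 2.521 -2.223
endloop
endfacet
facet normal -0.597 0.212 -0.774
outer loop
vertex 0.544 2.244 -4.26
vertex 0.028 2.919 -3.677
vertex 0.845 3.228 -4.223
endloop
endfacet
facet normal 0.747 -0.205 -0.633
outer loop
vertex 0.544 2.244 -4.26
vertex 0.845 3.228 -4.223
vertex 1.667 1.846 -2.806
endloop
endfacet
facet normal 0.747 -0.205 -0.633
outer loop
vertex 1.667 1.846 -2.806
vertex 0.845 3.228 -4.223
vertex 1.968 2.83 -2.769
endloop
endfacet
facet normal 0.598 -0.212 0.773
outer loop
vertex 1.667 1.846 -2.806
vertex 1.968 2.83 -2.769
vertex 1.152 2.521 -2.223
endloop
endfacet
facet normal -0.494 -0.036 0.868
outer loop
vertex 1.995 2.251 -0.361
vertex 1.66 1.721 -0.574
vertex 2.233 1.643 -0.251
endloop
endfacet
facet normal 0.158 0.235 0.959
outer loop
vertex 1.995 2.251 -0.361
vertex 2.233 1.643 -0.251
vertex 2.641 2.13 -0.438
endloop
endfacet
facet normal 0.217 0.812 0.541
outer loop
vertex 1.995 2.251 -0.361
vertex 2.641 2.13 -0.438
vertex 2.321 2.508 -0.877
endloop
endfacet
facet normal -0.399 0.896 0.194
outer loop
vertex 1.995 2.251 -0.361
vertex 2.321 2.508 -0.877
vertex 1.714 2.256 -0.961
endloop
endfacet
facet normal -0.840 0.371 0.396
outer loop
vertex 1.995 2.251 -0.361
vertex 1.714 2.256 -0.961
vertex 1.66 1.721 -0.574
endloop
endfacet
facet normal 0.633 -0.248 0.734
outer loop
vertex 2.641 2.13 -0.438
vertex 2.233 1.643 -0.251
vertex 2.706 1.524 -0.699
endloop
endfacet
facet normal -0.425 -0.689 0.587
outer loop
vertex 2.233 1.643 -0.251
vertex 1.66 1.721 -0.574
vertex 2.099 1.272 -0.783
endloop
endfacet
facet normal -0.984 -0.029 -0.177
outer loop
vertex 1.66 1.721 -0.574
vertex 1.714 2.256 -0.961
vertex 1.779 1.65 -1.222
endloop
endfacet
facet normal -0.271 0.820 -0.504
outer loop
vertex 1.714 2.256 -0.961
vertex 2.321 2.508 -0.877
vertex 2.187 2.137 -1.409
endloop
endfacet
facet normal 0.727 0.684 0.059
outer loop
vertex 2.321 2.508 -0.877
vertex 2.641 2.13 -0.438
vertex 2.76 2.059 -1.086
endloop
endfacet
facet normal 0.399 -0.896 -0.194
outer loop
vertex 2.425 1.529 -1.299
vertex 2.706 1.524 -0.699
vertex 2.099 1.272 -0.783
endloop
endfacet
facet normal -0.217 -0.812 -0.541
outer loop
vertex 2.425 1.529 -1.299
vertex 2.099 1.272 -0.783
vertex 1.779 1.65 -1.222
endloop
endfacet
facet normal -0.158 -0.235 -0.959
outer loop
vertex 2.425 1.529 -1.299
vertex 1.779 1.65 -1.222
vertex 2.187 2.137 -1.409
endloop
endfacet
facet normal 0.494 0.036 -0.868
outer loop
vertex 2.425 1.529 -1.299
vertex 2.187 2.137 -1.409
vertex 2.76 2.059 -1.086
endloop
endfacet
facet normal 0.840 -0.371 -0.396
outer loop
vertex 2.425 1.529 -1.299
vertex 2.76 2.059 -1.086
vertex 2.706 1.524 -0.699
endloop
endfacet
facet normal 0.271 -0.820 0.504
outer loop
vertex 2.099 1.272 -0.783
vertex 2.706 1.524 -0.699
vertex 2.233 1.643 -0.251
endloop
endfacet
facet normal -0.727 -0.684 -0.059
outer loop
vertex 1.779 1.65 -1.222
vertex 2.099 1.272 -0.783
vertex 1.66 1.721 -0.574
endloop
endfacet
facet normal -0.633 0.248 -0.734
outer loop
vertex 2.187 2.137 -1.409
vertex 1.779 1.65 -1.222
vertex 1.714 2.256 -0.961
endloop
endfacet
facet normal 0.425 0.689 -0.587
outer loop
vertex 2.76 2.059 -1.086
vertex 2.187 2.137 -1.409
vertex 2.321 2.508 -0.877
endloop
endfacet
facet normal 0.984 0.029 0.177
outer loop
vertex 2.706 1.524 -0.699
vertex 2.76 2.059 -1.086
vertex 2.641 2.13 -0.438
endloop
endfacet

endsolid


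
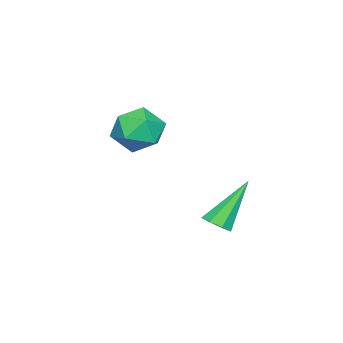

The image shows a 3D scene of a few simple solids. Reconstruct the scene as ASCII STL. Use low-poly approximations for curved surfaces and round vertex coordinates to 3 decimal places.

solid 
facet normal 0.146 0.941 0.306
outer loop
vertex 2.161 0.196 0.211
vertex 1.31 0.159 0.731
vertex 2.169 -0.114 1.16
endloop
endfacet
facet normal 0.768 0.611 0.193
outer loop
vertex 2.161 0.196 0.211
vertex 2.169 -0.114 1.16
vertex 2.719 -0.589 0.475
endloop
endfacet
facet normal 0.781 0.391 -0.487
outer loop
vertex 2.161 0.196 0.211
vertex 2.719 -0.589 0.475
vertex 2.199 -0.611 -0.377
endloop
endfacet
facet normal 0.167 0.586 -0.793
outer loop
vertex 2.161 0.196 0.211
vertex 2.199 -0.611 -0.377
vertex 1.328 -0.148 -0.219
endloop
endfacet
facet normal -0.226 0.926 -0.303
outer loop
vertex 2.161 0.196 0.211
vertex 1.328 -0.148 -0.219
vertex 1.31 0.159 0.731
endloop
endfacet
facet normal 0.791 0.033 0.612
outer loop
vertex 2.719 -0.589 0.475
vertex 2.169 -0.114 1.16
vertex 2.212 -1.112 1.159
endloop
endfacet
facet normal -0.216 0.568 0.794
outer loop
vertex 2.169 -0.114 1.16
vertex 1.31 0.159 0.731
vertex 1.341 -0.649 1.317
endloop
endfacet
facet normal -0.818 0.543 -0.191
outer loop
vertex 1.31 0.159 0.731
vertex 1.328 -0.148 -0.219
vertex 0.821 -0.671 0.465
endloop
endfacet
facet normal -0.182 -0.007 -0.983
outer loop
vertex 1.328 -0.148 -0.219
vertex 2.199 -0.611 -0.377
vertex 1.371 -1.146 -0.22
endloop
endfacet
facet normal 0.812 -0.322 -0.487
outer loop
vertex 2.199 -0.611 -0.377
vertex 2.719 -0.589 0.475
vertex 2.23 -1.419 0.209
endloop
endfacet
facet normal -0.167 -0.586 0.793
outer loop
vertex 1.379 -1.456 0.729
vertex 2.212 -1.112 1.159
vertex 1.341 -0.649 1.317
endloop
endfacet
facet normal -0.781 -0.391 0.487
outer loop
vertex 1.379 -1.456 0.729
vertex 1.341 -0.649 1.317
vertex 0.821 -0.671 0.465
endloop
endfacet
facet normal -0.768 -0.611 -0.193
outer loop
vertex 1.379 -1.456 0.729
vertex 0.821 -0.671 0.465
vertex 1.371 -1.146 -0.22
endloop
endfacet
facet normal -0.146 -0.941 -0.306
outer loop
vertex 1.379 -1.456 0.729
vertex 1.371 -1.146 -0.22
vertex 2.23 -1.419 0.209
endloop
endfacet
facet normal 0.226 -0.926 0.303
outer loop
vertex 1.379 -1.456 0.729
vertex 2.23 -1.419 0.209
vertex 2.212 -1.112 1.159
endloop
endfacet
facet normal 0.182 0.007 0.983
outer loop
vertex 1.341 -0.649 1.317
vertex 2.212 -1.112 1.159
vertex 2.169 -0.114 1.16
endloop
endfacet
facet normal -0.812 0.322 0.487
outer loop
vertex 0.821 -0.671 0.465
vertex 1.341 -0.649 1.317
vertex 1.31 0.159 0.731
endloop
endfacet
facet normal -0.791 -0.033 -0.612
outer loop
vertex 1.371 -1.146 -0.22
vertex 0.821 -0.671 0.465
vertex 1.328 -0.148 -0.219
endloop
endfacet
facet normal 0.216 -0.568 -0.794
outer loop
vertex 2.23 -1.419 0.209
vertex 1.371 -1.146 -0.22
vertex 2.199 -0.611 -0.377
endloop
endfacet
facet normal 0.818 -0.543 0.191
outer loop
vertex 2.212 -1.112 1.159
vertex 2.23 -1.419 0.209
vertex 2.719 -0.589 0.475
endloop
endfacet
facet normal 0.540 -0.294 -0.789
outer loop
vertex 4.387 3.635 -1.776
vertex 3.992 3.261 -1.907
vertex 4.09 3.796 -2.039
endloop
endfacet
facet normal 0.324 0.925 0.200
outer loop
vertex 4.387 3.635 -1.776
vertex 4.09 3.796 -2.039
vertex 2.928 3.839 -0.353
endloop
endfacet
facet normal 0.539 -0.294 -0.789
outer loop
vertex 4.09 3.796 -2.039
vertex 3.992 3.261 -1.907
vertex 3.735 3.644 -2.225
endloop
endfacet
facet normal -0.284 0.933 -0.220
outer loop
vertex 4.09 3.796 -2.039
vertex 3.735 3.644 -2.225
vertex 2.928 3.839 -0.353
endloop
endfacet
facet normal 0.540 -0.292 -0.789
outer loop
vertex 3.735 3.644 -2.225
vertex 3.992 3.261 -1.907
vertex 3.531 3.267 -2.225
endloop
endfacet
facet normal -0.808 0.437 -0.394
outer loop
vertex 3.735 3.644 -2.225
vertex 3.531 3.267 -2.225
vertex 2.928 3.839 -0.353
endloop
endfacet
facet normal 0.540 -0.292 -0.789
outer loop
vertex 3.531 3.267 -2.225
vertex 3.992 3.261 -1.907
vertex 3.597 2.887 -2.039
endloop
endfacet
facet normal -0.937 -0.270 -0.219
outer loop
vertex 3.531 3.267 -2.225
vertex 3.597 2.887 -2.039
vertex 2.928 3.839 -0.353
endloop
endfacet
facet normal 0.541 -0.294 -0.788
outer loop
vertex 3.597 2.887 -2.039
vertex 3.992 3.261 -1.907
vertex 3.894 2.726 -1.775
endloop
endfacet
facet normal -0.599 -0.776 0.200
outer loop
vertex 3.597 2.887 -2.039
vertex 3.894 2.726 -1.775
vertex 2.928 3.839 -0.353
endloop
endfacet
facet normal 0.539 -0.294 -0.789
outer loop
vertex 3.894 2.726 -1.775
vertex 3.992 3.261 -1.907
vertex 4.249 2.878 -1.589
endloop
endfacet
facet normal 0.010 -0.784 0.621
outer loop
vertex 3.894 2.726 -1.775
vertex 4.249 2.878 -1.589
vertex 2.928 3.839 -0.353
endloop
endfacet
facet normal 0.540 -0.292 -0.789
outer loop
vertex 4.249 2.878 -1.589
vertex 3.992 3.261 -1.907
vertex 4.453 3.255 -1.589
endloop
endfacet
facet normal 0.534 -0.289 0.795
outer loop
vertex 4.249 2.878 -1.589
vertex 4.453 3.255 -1.589
vertex 2.928 3.839 -0.353
endloop
endfacet
facet normal 0.540 -0.294 -0.789
outer loop
vertex 4.453 3.255 -1.589
vertex 3.992 3.261 -1.907
vertex 4.387 3.635 -1.776
endloop
endfacet
facet normal 0.663 0.420 0.620
outer loop
vertex 4.453 3.255 -1.589
vertex 4.387 3.635 -1.776
vertex 2.928 3.839 -0.353
endloop
endfacet

endsolid


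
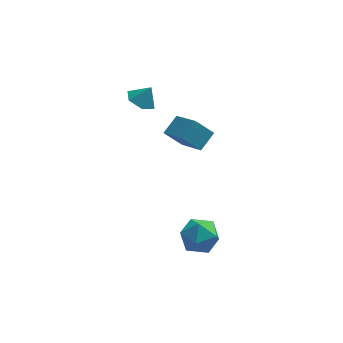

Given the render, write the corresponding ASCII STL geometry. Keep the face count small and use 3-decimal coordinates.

solid 
facet normal -0.712 0.130 0.690
outer loop
vertex 0.998 2.422 1.527
vertex 0.206 4.073 0.399
vertex 0.268 1.657 0.919
endloop
endfacet
facet normal 0.368 -0.768 0.525
outer loop
vertex 1.194 1.487 0.021
vertex 0.998 2.422 1.527
vertex 0.268 1.657 0.919
endloop
endfacet
facet normal -0.712 0.130 0.690
outer loop
vertex 0.268 1.657 0.919
vertex 0.206 4.073 0.399
vertex -0.523 3.307 -0.209
endloop
endfacet
facet normal -0.598 -0.627 -0.498
outer loop
vertex -0.523 3.307 -0.209
vertex 1.194 1.487 0.021
vertex 0.268 1.657 0.919
endloop
endfacet
facet normal 0.598 0.627 0.498
outer loop
vertex 0.998 2.422 1.527
vertex 1.132 3.903 -0.499
vertex 0.206 4.073 0.399
endloop
endfacet
facet normal 0.369 -0.767 0.524
outer loop
vertex 1.923 2.253 0.629
vertex 0.998 2.422 1.527
vertex 1.194 1.487 0.021
endloop
endfacet
facet normal 0.598 0.627 0.498
outer loop
vertex 1.923 2.253 0.629
vertex 1.132 3.903 -0.499
vertex 0.998 2.422 1.527
endloop
endfacet
facet normal -0.368 0.767 -0.525
outer loop
vertex 0.206 4.073 0.399
vertex 1.132 3.903 -0.499
vertex -0.523 3.307 -0.209
endloop
endfacet
facet normal -0.598 -0.627 -0.498
outer loop
vertex 0.402 3.138 -1.107
vertex 1.194 1.487 0.021
vertex -0.523 3.307 -0.209
endloop
endfacet
facet normal -0.368 0.768 -0.524
outer loop
vertex -0.523 3.307 -0.209
vertex 1.132 3.903 -0.499
vertex 0.402 3.138 -1.107
endloop
endfacet
facet normal 0.712 -0.130 -0.690
outer loop
vertex 0.402 3.138 -1.107
vertex 1.923 2.253 0.629
vertex 1.194 1.487 0.021
endloop
endfacet
facet normal 0.712 -0.131 -0.690
outer loop
vertex 1.132 3.903 -0.499
vertex 1.923 2.253 0.629
vertex 0.402 3.138 -1.107
endloop
endfacet
facet normal -0.501 -0.071 -0.862
outer loop
vertex -1.027 3.486 2.43
vertex -1.654 3.092 2.827
vertex -1.659 3.93 2.761
endloop
endfacet
facet normal 0.637 0.736 0.228
outer loop
vertex -1.027 3.486 2.43
vertex -1.659 3.93 2.761
vertex -1.126 3.168 3.733
endloop
endfacet
facet normal -0.503 -0.071 -0.861
outer loop
vertex -1.659 3.93 2.761
vertex -1.654 3.092 2.827
vertex -2.285 3.536 3.159
endloop
endfacet
facet normal -0.074 0.765 0.640
outer loop
vertex -1.659 3.93 2.761
vertex -2.285 3.536 3.159
vertex -1.126 3.168 3.733
endloop
endfacet
facet normal -0.503 -0.071 -0.861
outer loop
vertex -2.285 3.536 3.159
vertex -1.654 3.092 2.827
vertex -2.28 2.699 3.225
endloop
endfacet
facet normal -0.425 0.069 0.903
outer loop
vertex -2.285 3.536 3.159
vertex -2.28 2.699 3.225
vertex -1.126 3.168 3.733
endloop
endfacet
facet normal -0.502 -0.073 -0.862
outer loop
vertex -2.28 2.699 3.225
vertex -1.654 3.092 2.827
vertex -1.648 2.255 2.894
endloop
endfacet
facet normal -0.065 -0.655 0.753
outer loop
vertex -2.28 2.699 3.225
vertex -1.648 2.255 2.894
vertex -1.126 3.168 3.733
endloop
endfacet
facet normal -0.502 -0.073 -0.862
outer loop
vertex -1.648 2.255 2.894
vertex -1.654 3.092 2.827
vertex -1.022 2.649 2.496
endloop
endfacet
facet normal 0.646 -0.683 0.341
outer loop
vertex -1.648 2.255 2.894
vertex -1.022 2.649 2.496
vertex -1.126 3.168 3.733
endloop
endfacet
facet normal -0.501 -0.071 -0.862
outer loop
vertex -1.022 2.649 2.496
vertex -1.654 3.092 2.827
vertex -1.027 3.486 2.43
endloop
endfacet
facet normal 0.997 0.012 0.079
outer loop
vertex -1.022 2.649 2.496
vertex -1.027 3.486 2.43
vertex -1.126 3.168 3.733
endloop
endfacet
facet normal -0.828 0.534 0.172
outer loop
vertex -0.078 -2.693 -2.539
vertex -0.267 -3.278 -1.635
vertex 0.333 -2.365 -1.58
endloop
endfacet
facet normal -0.339 0.925 -0.171
outer loop
vertex -0.078 -2.693 -2.539
vertex 0.333 -2.365 -1.58
vertex 0.944 -2.308 -2.485
endloop
endfacet
facet normal -0.182 0.594 -0.784
outer loop
vertex -0.078 -2.693 -2.539
vertex 0.944 -2.308 -2.485
vertex 0.723 -3.186 -3.099
endloop
endfacet
facet normal -0.574 -0.002 -0.819
outer loop
vertex -0.078 -2.693 -2.539
vertex 0.723 -3.186 -3.099
vertex -0.026 -3.785 -2.573
endloop
endfacet
facet normal -0.973 -0.039 -0.229
outer loop
vertex -0.078 -2.693 -2.539
vertex -0.026 -3.785 -2.573
vertex -0.267 -3.278 -1.635
endloop
endfacet
facet normal 0.252 0.940 0.229
outer loop
vertex 0.944 -2.308 -2.485
vertex 0.333 -2.365 -1.58
vertex 1.386 -2.655 -1.547
endloop
endfacet
facet normal -0.540 0.308 0.783
outer loop
vertex 0.333 -2.365 -1.58
vertex -0.267 -3.278 -1.635
vertex 0.637 -3.254 -1.021
endloop
endfacet
facet normal -0.774 -0.619 0.136
outer loop
vertex -0.267 -3.278 -1.635
vertex -0.026 -3.785 -2.573
vertex 0.416 -4.132 -1.635
endloop
endfacet
facet normal -0.128 -0.559 -0.819
outer loop
vertex -0.026 -3.785 -2.573
vertex 0.723 -3.186 -3.099
vertex 1.027 -4.075 -2.54
endloop
endfacet
facet normal 0.506 0.405 -0.761
outer loop
vertex 0.723 -3.186 -3.099
vertex 0.944 -2.308 -2.485
vertex 1.627 -3.162 -2.485
endloop
endfacet
facet normal 0.574 0.002 0.819
outer loop
vertex 1.438 -3.747 -1.581
vertex 1.386 -2.655 -1.547
vertex 0.637 -3.254 -1.021
endloop
endfacet
facet normal 0.182 -0.594 0.784
outer loop
vertex 1.438 -3.747 -1.581
vertex 0.637 -3.254 -1.021
vertex 0.416 -4.132 -1.635
endloop
endfacet
facet normal 0.339 -0.925 0.171
outer loop
vertex 1.438 -3.747 -1.581
vertex 0.416 -4.132 -1.635
vertex 1.027 -4.075 -2.54
endloop
endfacet
facet normal 0.828 -0.534 -0.172
outer loop
vertex 1.438 -3.747 -1.581
vertex 1.027 -4.075 -2.54
vertex 1.627 -3.162 -2.485
endloop
endfacet
facet normal 0.973 0.039 0.229
outer loop
vertex 1.438 -3.747 -1.581
vertex 1.627 -3.162 -2.485
vertex 1.386 -2.655 -1.547
endloop
endfacet
facet normal 0.128 0.559 0.819
outer loop
vertex 0.637 -3.254 -1.021
vertex 1.386 -2.655 -1.547
vertex 0.333 -2.365 -1.58
endloop
endfacet
facet normal -0.506 -0.405 0.761
outer loop
vertex 0.416 -4.132 -1.635
vertex 0.637 -3.254 -1.021
vertex -0.267 -3.278 -1.635
endloop
endfacet
facet normal -0.252 -0.940 -0.229
outer loop
vertex 1.027 -4.075 -2.54
vertex 0.416 -4.132 -1.635
vertex -0.026 -3.785 -2.573
endloop
endfacet
facet normal 0.540 -0.308 -0.783
outer loop
vertex 1.627 -3.162 -2.485
vertex 1.027 -4.075 -2.54
vertex 0.723 -3.186 -3.099
endloop
endfacet
facet normal 0.774 0.619 -0.136
outer loop
vertex 1.386 -2.655 -1.547
vertex 1.627 -3.162 -2.485
vertex 0.944 -2.308 -2.485
endloop
endfacet

endsolid


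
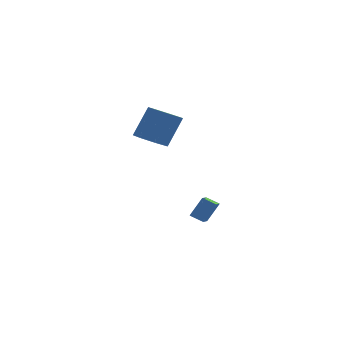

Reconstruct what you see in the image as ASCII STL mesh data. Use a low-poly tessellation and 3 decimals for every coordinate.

solid 
facet normal -0.885 0.237 0.402
outer loop
vertex 0.774 2.849 -2.468
vertex 0.877 3.682 -2.732
vertex 0.115 2.53 -3.731
endloop
endfacet
facet normal -0.118 -0.946 0.301
outer loop
vertex 0.903 2.318 -4.088
vertex 0.774 2.849 -2.468
vertex 0.115 2.53 -3.731
endloop
endfacet
facet normal -0.885 0.238 0.401
outer loop
vertex 0.115 2.53 -3.731
vertex 0.877 3.682 -2.732
vertex 0.219 3.363 -3.995
endloop
endfacet
facet normal -0.451 -0.218 -0.866
outer loop
vertex 0.219 3.363 -3.995
vertex 0.903 2.318 -4.088
vertex 0.115 2.53 -3.731
endloop
endfacet
facet normal 0.451 0.219 0.865
outer loop
vertex 0.774 2.849 -2.468
vertex 1.665 3.47 -3.089
vertex 0.877 3.682 -2.732
endloop
endfacet
facet normal -0.118 -0.946 0.301
outer loop
vertex 1.561 2.637 -2.825
vertex 0.774 2.849 -2.468
vertex 0.903 2.318 -4.088
endloop
endfacet
facet normal 0.451 0.218 0.865
outer loop
vertex 1.561 2.637 -2.825
vertex 1.665 3.47 -3.089
vertex 0.774 2.849 -2.468
endloop
endfacet
facet normal 0.118 0.946 -0.301
outer loop
vertex 0.877 3.682 -2.732
vertex 1.665 3.47 -3.089
vertex 0.219 3.363 -3.995
endloop
endfacet
facet normal -0.451 -0.218 -0.865
outer loop
vertex 1.006 3.151 -4.352
vertex 0.903 2.318 -4.088
vertex 0.219 3.363 -3.995
endloop
endfacet
facet normal 0.118 0.946 -0.301
outer loop
vertex 0.219 3.363 -3.995
vertex 1.665 3.47 -3.089
vertex 1.006 3.151 -4.352
endloop
endfacet
facet normal 0.885 -0.237 -0.401
outer loop
vertex 1.006 3.151 -4.352
vertex 1.561 2.637 -2.825
vertex 0.903 2.318 -4.088
endloop
endfacet
facet normal 0.884 -0.238 -0.401
outer loop
vertex 1.665 3.47 -3.089
vertex 1.561 2.637 -2.825
vertex 1.006 3.151 -4.352
endloop
endfacet
facet normal -0.338 -0.324 -0.884
outer loop
vertex -0.773 0.346 2.255
vertex -1.742 0.704 2.494
vertex -0.951 1.213 2.005
endloop
endfacet
facet normal 0.921 0.079 -0.381
outer loop
vertex -0.773 0.346 2.255
vertex -0.951 1.213 2.005
vertex -0.05 1.038 4.146
endloop
endfacet
facet normal 0.921 0.080 -0.381
outer loop
vertex -0.05 1.038 4.146
vertex -0.951 1.213 2.005
vertex -0.228 1.905 3.897
endloop
endfacet
facet normal 0.339 0.323 0.884
outer loop
vertex -0.05 1.038 4.146
vertex -0.228 1.905 3.897
vertex -1.018 1.396 4.386
endloop
endfacet
facet normal -0.338 -0.323 -0.884
outer loop
vertex -0.951 1.213 2.005
vertex -1.742 0.704 2.494
vertex -1.724 1.697 2.124
endloop
endfacet
facet normal 0.423 0.787 -0.449
outer loop
vertex -0.951 1.213 2.005
vertex -1.724 1.697 2.124
vertex -0.228 1.905 3.897
endloop
endfacet
facet normal 0.423 0.787 -0.449
outer loop
vertex -0.228 1.905 3.897
vertex -1.724 1.697 2.124
vertex -1.001 2.389 4.016
endloop
endfacet
facet normal 0.339 0.323 0.884
outer loop
vertex -0.228 1.905 3.897
vertex -1.001 2.389 4.016
vertex -1.018 1.396 4.386
endloop
endfacet
facet normal -0.339 -0.323 -0.884
outer loop
vertex -1.724 1.697 2.124
vertex -1.742 0.704 2.494
vertex -2.511 1.433 2.522
endloop
endfacet
facet normal -0.393 0.902 -0.180
outer loop
vertex -1.724 1.697 2.124
vertex -2.511 1.433 2.522
vertex -1.001 2.389 4.016
endloop
endfacet
facet normal -0.393 0.902 -0.179
outer loop
vertex -1.001 2.389 4.016
vertex -2.511 1.433 2.522
vertex -1.787 2.125 4.413
endloop
endfacet
facet normal 0.338 0.324 0.884
outer loop
vertex -1.001 2.389 4.016
vertex -1.787 2.125 4.413
vertex -1.018 1.396 4.386
endloop
endfacet
facet normal -0.339 -0.323 -0.884
outer loop
vertex -2.511 1.433 2.522
vertex -1.742 0.704 2.494
vertex -2.718 0.62 2.899
endloop
endfacet
facet normal -0.914 0.338 0.226
outer loop
vertex -2.511 1.433 2.522
vertex -2.718 0.62 2.899
vertex -1.787 2.125 4.413
endloop
endfacet
facet normal -0.914 0.338 0.226
outer loop
vertex -1.787 2.125 4.413
vertex -2.718 0.62 2.899
vertex -1.994 1.312 4.79
endloop
endfacet
facet normal 0.338 0.324 0.884
outer loop
vertex -1.787 2.125 4.413
vertex -1.994 1.312 4.79
vertex -1.018 1.396 4.386
endloop
endfacet
facet normal -0.339 -0.323 -0.884
outer loop
vertex -2.718 0.62 2.899
vertex -1.742 0.704 2.494
vertex -2.19 -0.13 2.971
endloop
endfacet
facet normal -0.746 -0.481 0.461
outer loop
vertex -2.718 0.62 2.899
vertex -2.19 -0.13 2.971
vertex -1.994 1.312 4.79
endloop
endfacet
facet normal -0.746 -0.480 0.461
outer loop
vertex -1.994 1.312 4.79
vertex -2.19 -0.13 2.971
vertex -1.467 0.562 4.862
endloop
endfacet
facet normal 0.338 0.323 0.884
outer loop
vertex -1.994 1.312 4.79
vertex -1.467 0.562 4.862
vertex -1.018 1.396 4.386
endloop
endfacet
facet normal -0.339 -0.323 -0.884
outer loop
vertex -2.19 -0.13 2.971
vertex -1.742 0.704 2.494
vertex -1.325 -0.252 2.684
endloop
endfacet
facet normal -0.016 -0.937 0.349
outer loop
vertex -2.19 -0.13 2.971
vertex -1.325 -0.252 2.684
vertex -1.467 0.562 4.862
endloop
endfacet
facet normal -0.017 -0.937 0.349
outer loop
vertex -1.467 0.562 4.862
vertex -1.325 -0.252 2.684
vertex -0.601 0.44 4.576
endloop
endfacet
facet normal 0.338 0.323 0.884
outer loop
vertex -1.467 0.562 4.862
vertex -0.601 0.44 4.576
vertex -1.018 1.396 4.386
endloop
endfacet
facet normal -0.337 -0.323 -0.884
outer loop
vertex -1.325 -0.252 2.684
vertex -1.742 0.704 2.494
vertex -0.773 0.346 2.255
endloop
endfacet
facet normal 0.725 -0.688 -0.026
outer loop
vertex -1.325 -0.252 2.684
vertex -0.773 0.346 2.255
vertex -0.601 0.44 4.576
endloop
endfacet
facet normal 0.726 -0.687 -0.026
outer loop
vertex -0.601 0.44 4.576
vertex -0.773 0.346 2.255
vertex -0.05 1.038 4.146
endloop
endfacet
facet normal 0.339 0.323 0.884
outer loop
vertex -0.601 0.44 4.576
vertex -0.05 1.038 4.146
vertex -1.018 1.396 4.386
endloop
endfacet

endsolid


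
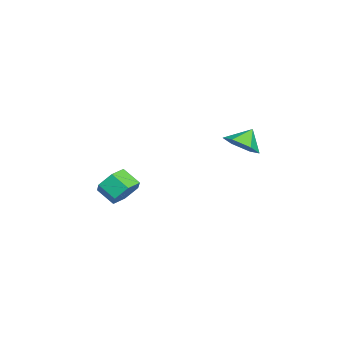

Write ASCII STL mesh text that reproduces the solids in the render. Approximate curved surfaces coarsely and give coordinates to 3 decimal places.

solid 
facet normal 0.429 0.705 -0.564
outer loop
vertex -0.603 -3.563 -2.318
vertex -1.328 -3.119 -2.315
vertex -0.747 -2.988 -1.709
endloop
endfacet
facet normal 0.887 -0.212 0.410
outer loop
vertex -0.603 -3.563 -2.318
vertex -0.747 -2.988 -1.709
vertex -1.066 -4.324 -1.709
endloop
endfacet
facet normal 0.887 -0.212 0.409
outer loop
vertex -1.066 -4.324 -1.709
vertex -0.747 -2.988 -1.709
vertex -1.21 -3.749 -1.099
endloop
endfacet
facet normal -0.428 -0.706 0.565
outer loop
vertex -1.066 -4.324 -1.709
vertex -1.21 -3.749 -1.099
vertex -1.792 -3.881 -1.705
endloop
endfacet
facet normal 0.429 0.706 -0.564
outer loop
vertex -0.747 -2.988 -1.709
vertex -1.328 -3.119 -2.315
vertex -1.472 -2.544 -1.705
endloop
endfacet
facet normal 0.298 0.480 0.825
outer loop
vertex -0.747 -2.988 -1.709
vertex -1.472 -2.544 -1.705
vertex -1.21 -3.749 -1.099
endloop
endfacet
facet normal 0.297 0.480 0.826
outer loop
vertex -1.21 -3.749 -1.099
vertex -1.472 -2.544 -1.705
vertex -1.935 -3.306 -1.096
endloop
endfacet
facet normal -0.428 -0.705 0.565
outer loop
vertex -1.21 -3.749 -1.099
vertex -1.935 -3.306 -1.096
vertex -1.792 -3.881 -1.705
endloop
endfacet
facet normal 0.428 0.706 -0.565
outer loop
vertex -1.472 -2.544 -1.705
vertex -1.328 -3.119 -2.315
vertex -2.054 -2.676 -2.311
endloop
endfacet
facet normal -0.590 0.691 0.416
outer loop
vertex -1.472 -2.544 -1.705
vertex -2.054 -2.676 -2.311
vertex -1.935 -3.306 -1.096
endloop
endfacet
facet normal -0.590 0.692 0.417
outer loop
vertex -1.935 -3.306 -1.096
vertex -2.054 -2.676 -2.311
vertex -2.517 -3.437 -1.702
endloop
endfacet
facet normal -0.429 -0.705 0.565
outer loop
vertex -1.935 -3.306 -1.096
vertex -2.517 -3.437 -1.702
vertex -1.792 -3.881 -1.705
endloop
endfacet
facet normal 0.428 0.706 -0.565
outer loop
vertex -2.054 -2.676 -2.311
vertex -1.328 -3.119 -2.315
vertex -1.91 -3.251 -2.921
endloop
endfacet
facet normal -0.887 0.212 -0.409
outer loop
vertex -2.054 -2.676 -2.311
vertex -1.91 -3.251 -2.921
vertex -2.517 -3.437 -1.702
endloop
endfacet
facet normal -0.887 0.212 -0.410
outer loop
vertex -2.517 -3.437 -1.702
vertex -1.91 -3.251 -2.921
vertex -2.373 -4.012 -2.311
endloop
endfacet
facet normal -0.429 -0.705 0.564
outer loop
vertex -2.517 -3.437 -1.702
vertex -2.373 -4.012 -2.311
vertex -1.792 -3.881 -1.705
endloop
endfacet
facet normal 0.428 0.705 -0.565
outer loop
vertex -1.91 -3.251 -2.921
vertex -1.328 -3.119 -2.315
vertex -1.185 -3.694 -2.924
endloop
endfacet
facet normal -0.297 -0.481 -0.825
outer loop
vertex -1.91 -3.251 -2.921
vertex -1.185 -3.694 -2.924
vertex -2.373 -4.012 -2.311
endloop
endfacet
facet normal -0.298 -0.479 -0.826
outer loop
vertex -2.373 -4.012 -2.311
vertex -1.185 -3.694 -2.924
vertex -1.648 -4.456 -2.315
endloop
endfacet
facet normal -0.429 -0.706 0.564
outer loop
vertex -2.373 -4.012 -2.311
vertex -1.648 -4.456 -2.315
vertex -1.792 -3.881 -1.705
endloop
endfacet
facet normal 0.429 0.705 -0.565
outer loop
vertex -1.185 -3.694 -2.924
vertex -1.328 -3.119 -2.315
vertex -0.603 -3.563 -2.318
endloop
endfacet
facet normal 0.590 -0.692 -0.417
outer loop
vertex -1.185 -3.694 -2.924
vertex -0.603 -3.563 -2.318
vertex -1.648 -4.456 -2.315
endloop
endfacet
facet normal 0.590 -0.692 -0.416
outer loop
vertex -1.648 -4.456 -2.315
vertex -0.603 -3.563 -2.318
vertex -1.066 -4.324 -1.709
endloop
endfacet
facet normal -0.428 -0.706 0.565
outer loop
vertex -1.648 -4.456 -2.315
vertex -1.066 -4.324 -1.709
vertex -1.792 -3.881 -1.705
endloop
endfacet
facet normal 0.491 -0.452 -0.744
outer loop
vertex 2.048 1.616 2.606
vertex 1.5 1.969 2.03
vertex 2.228 2.391 2.254
endloop
endfacet
facet normal 0.389 0.304 0.869
outer loop
vertex 2.048 1.616 2.606
vertex 2.228 2.391 2.254
vertex 1.0 2.431 2.79
endloop
endfacet
facet normal 0.491 -0.452 -0.745
outer loop
vertex 2.228 2.391 2.254
vertex 1.5 1.969 2.03
vertex 1.68 2.745 1.678
endloop
endfacet
facet normal 0.193 0.907 0.374
outer loop
vertex 2.228 2.391 2.254
vertex 1.68 2.745 1.678
vertex 1.0 2.431 2.79
endloop
endfacet
facet normal 0.491 -0.452 -0.745
outer loop
vertex 1.68 2.745 1.678
vertex 1.5 1.969 2.03
vertex 0.952 2.323 1.454
endloop
endfacet
facet normal -0.489 0.871 -0.053
outer loop
vertex 1.68 2.745 1.678
vertex 0.952 2.323 1.454
vertex 1.0 2.431 2.79
endloop
endfacet
facet normal 0.490 -0.453 -0.745
outer loop
vertex 0.952 2.323 1.454
vertex 1.5 1.969 2.03
vertex 0.773 1.548 1.807
endloop
endfacet
facet normal -0.973 0.232 0.016
outer loop
vertex 0.952 2.323 1.454
vertex 0.773 1.548 1.807
vertex 1.0 2.431 2.79
endloop
endfacet
facet normal 0.490 -0.452 -0.745
outer loop
vertex 0.773 1.548 1.807
vertex 1.5 1.969 2.03
vertex 1.321 1.194 2.382
endloop
endfacet
facet normal -0.776 -0.370 0.511
outer loop
vertex 0.773 1.548 1.807
vertex 1.321 1.194 2.382
vertex 1.0 2.431 2.79
endloop
endfacet
facet normal 0.492 -0.452 -0.745
outer loop
vertex 1.321 1.194 2.382
vertex 1.5 1.969 2.03
vertex 2.048 1.616 2.606
endloop
endfacet
facet normal -0.095 -0.334 0.938
outer loop
vertex 1.321 1.194 2.382
vertex 2.048 1.616 2.606
vertex 1.0 2.431 2.79
endloop
endfacet

endsolid


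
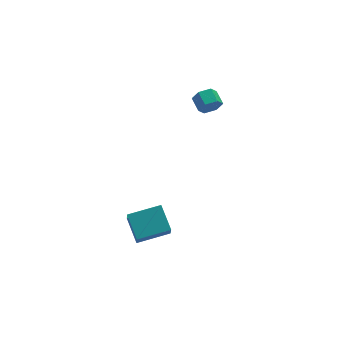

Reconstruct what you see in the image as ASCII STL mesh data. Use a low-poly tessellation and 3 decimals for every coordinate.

solid 
facet normal -0.989 -0.001 -0.150
outer loop
vertex -3.515 -5.025 -3.904
vertex -3.659 -3.486 -2.963
vertex -3.338 -4.294 -5.073
endloop
endfacet
facet normal 0.079 -0.851 -0.520
outer loop
vertex -1.261 -4.294 -4.757
vertex -3.515 -5.025 -3.904
vertex -3.338 -4.294 -5.073
endloop
endfacet
facet normal -0.989 0.000 -0.150
outer loop
vertex -3.338 -4.294 -5.073
vertex -3.659 -3.486 -2.963
vertex -3.481 -2.755 -4.132
endloop
endfacet
facet normal 0.128 0.526 -0.841
outer loop
vertex -3.481 -2.755 -4.132
vertex -1.261 -4.294 -4.757
vertex -3.338 -4.294 -5.073
endloop
endfacet
facet normal -0.128 -0.526 0.841
outer loop
vertex -3.515 -5.025 -3.904
vertex -1.582 -3.486 -2.647
vertex -3.659 -3.486 -2.963
endloop
endfacet
facet normal 0.079 -0.851 -0.520
outer loop
vertex -1.439 -5.025 -3.588
vertex -3.515 -5.025 -3.904
vertex -1.261 -4.294 -4.757
endloop
endfacet
facet normal -0.128 -0.526 0.841
outer loop
vertex -1.439 -5.025 -3.588
vertex -1.582 -3.486 -2.647
vertex -3.515 -5.025 -3.904
endloop
endfacet
facet normal -0.079 0.851 0.520
outer loop
vertex -3.659 -3.486 -2.963
vertex -1.582 -3.486 -2.647
vertex -3.481 -2.755 -4.132
endloop
endfacet
facet normal 0.128 0.526 -0.841
outer loop
vertex -1.405 -2.755 -3.816
vertex -1.261 -4.294 -4.757
vertex -3.481 -2.755 -4.132
endloop
endfacet
facet normal -0.079 0.851 0.520
outer loop
vertex -3.481 -2.755 -4.132
vertex -1.582 -3.486 -2.647
vertex -1.405 -2.755 -3.816
endloop
endfacet
facet normal 0.989 0.000 0.151
outer loop
vertex -1.405 -2.755 -3.816
vertex -1.439 -5.025 -3.588
vertex -1.261 -4.294 -4.757
endloop
endfacet
facet normal 0.989 0.000 0.150
outer loop
vertex -1.582 -3.486 -2.647
vertex -1.439 -5.025 -3.588
vertex -1.405 -2.755 -3.816
endloop
endfacet
facet normal 0.095 -0.938 -0.335
outer loop
vertex 2.455 -1.519 4.41
vertex 2.119 -1.313 3.738
vertex 2.893 -1.263 3.817
endloop
endfacet
facet normal 0.822 -0.116 0.557
outer loop
vertex 2.455 -1.519 4.41
vertex 2.893 -1.263 3.817
vertex 2.358 -0.553 4.755
endloop
endfacet
facet normal 0.822 -0.117 0.557
outer loop
vertex 2.358 -0.553 4.755
vertex 2.893 -1.263 3.817
vertex 2.796 -0.298 4.162
endloop
endfacet
facet normal -0.094 0.938 0.334
outer loop
vertex 2.358 -0.553 4.755
vertex 2.796 -0.298 4.162
vertex 2.021 -0.347 4.082
endloop
endfacet
facet normal 0.095 -0.937 -0.335
outer loop
vertex 2.893 -1.263 3.817
vertex 2.119 -1.313 3.738
vertex 2.556 -1.057 3.145
endloop
endfacet
facet normal 0.897 0.226 -0.380
outer loop
vertex 2.893 -1.263 3.817
vertex 2.556 -1.057 3.145
vertex 2.796 -0.298 4.162
endloop
endfacet
facet normal 0.897 0.226 -0.380
outer loop
vertex 2.796 -0.298 4.162
vertex 2.556 -1.057 3.145
vertex 2.459 -0.092 3.489
endloop
endfacet
facet normal -0.094 0.938 0.334
outer loop
vertex 2.796 -0.298 4.162
vertex 2.459 -0.092 3.489
vertex 2.021 -0.347 4.082
endloop
endfacet
facet normal 0.095 -0.938 -0.335
outer loop
vertex 2.556 -1.057 3.145
vertex 2.119 -1.313 3.738
vertex 1.782 -1.107 3.065
endloop
endfacet
facet normal 0.075 0.342 -0.937
outer loop
vertex 2.556 -1.057 3.145
vertex 1.782 -1.107 3.065
vertex 2.459 -0.092 3.489
endloop
endfacet
facet normal 0.074 0.342 -0.937
outer loop
vertex 2.459 -0.092 3.489
vertex 1.782 -1.107 3.065
vertex 1.685 -0.141 3.41
endloop
endfacet
facet normal -0.093 0.938 0.334
outer loop
vertex 2.459 -0.092 3.489
vertex 1.685 -0.141 3.41
vertex 2.021 -0.347 4.082
endloop
endfacet
facet normal 0.094 -0.938 -0.334
outer loop
vertex 1.782 -1.107 3.065
vertex 2.119 -1.313 3.738
vertex 1.344 -1.362 3.658
endloop
endfacet
facet normal -0.822 0.116 -0.557
outer loop
vertex 1.782 -1.107 3.065
vertex 1.344 -1.362 3.658
vertex 1.685 -0.141 3.41
endloop
endfacet
facet normal -0.822 0.116 -0.557
outer loop
vertex 1.685 -0.141 3.41
vertex 1.344 -1.362 3.658
vertex 1.247 -0.397 4.003
endloop
endfacet
facet normal -0.095 0.938 0.335
outer loop
vertex 1.685 -0.141 3.41
vertex 1.247 -0.397 4.003
vertex 2.021 -0.347 4.082
endloop
endfacet
facet normal 0.094 -0.938 -0.334
outer loop
vertex 1.344 -1.362 3.658
vertex 2.119 -1.313 3.738
vertex 1.681 -1.568 4.331
endloop
endfacet
facet normal -0.897 -0.226 0.380
outer loop
vertex 1.344 -1.362 3.658
vertex 1.681 -1.568 4.331
vertex 1.247 -0.397 4.003
endloop
endfacet
facet normal -0.897 -0.226 0.381
outer loop
vertex 1.247 -0.397 4.003
vertex 1.681 -1.568 4.331
vertex 1.584 -0.603 4.675
endloop
endfacet
facet normal -0.095 0.937 0.335
outer loop
vertex 1.247 -0.397 4.003
vertex 1.584 -0.603 4.675
vertex 2.021 -0.347 4.082
endloop
endfacet
facet normal 0.093 -0.938 -0.334
outer loop
vertex 1.681 -1.568 4.331
vertex 2.119 -1.313 3.738
vertex 2.455 -1.519 4.41
endloop
endfacet
facet normal -0.074 -0.341 0.937
outer loop
vertex 1.681 -1.568 4.331
vertex 2.455 -1.519 4.41
vertex 1.584 -0.603 4.675
endloop
endfacet
facet normal -0.075 -0.342 0.937
outer loop
vertex 1.584 -0.603 4.675
vertex 2.455 -1.519 4.41
vertex 2.358 -0.553 4.755
endloop
endfacet
facet normal -0.095 0.938 0.335
outer loop
vertex 1.584 -0.603 4.675
vertex 2.358 -0.553 4.755
vertex 2.021 -0.347 4.082
endloop
endfacet

endsolid
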